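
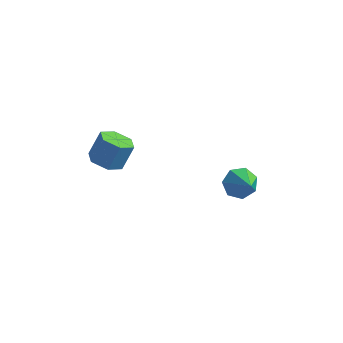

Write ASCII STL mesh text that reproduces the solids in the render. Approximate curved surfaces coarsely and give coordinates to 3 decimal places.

solid 
facet normal -0.574 0.573 -0.584
outer loop
vertex 1.049 3.761 -4.914
vertex 0.656 4.274 -4.024
vertex 1.534 4.533 -4.633
endloop
endfacet
facet normal 0.830 -0.369 -0.418
outer loop
vertex 1.049 3.761 -4.914
vertex 1.534 4.533 -4.633
vertex 1.804 3.126 -2.856
endloop
endfacet
facet normal -0.574 0.574 -0.584
outer loop
vertex 1.534 4.533 -4.633
vertex 0.656 4.274 -4.024
vertex 1.358 5.11 -3.893
endloop
endfacet
facet normal 0.970 0.241 0.043
outer loop
vertex 1.534 4.533 -4.633
vertex 1.358 5.11 -3.893
vertex 1.804 3.126 -2.856
endloop
endfacet
facet normal -0.574 0.574 -0.584
outer loop
vertex 1.358 5.11 -3.893
vertex 0.656 4.274 -4.024
vertex 0.653 5.057 -3.252
endloop
endfacet
facet normal 0.571 0.477 0.668
outer loop
vertex 1.358 5.11 -3.893
vertex 0.653 5.057 -3.252
vertex 1.804 3.126 -2.856
endloop
endfacet
facet normal -0.574 0.574 -0.584
outer loop
vertex 0.653 5.057 -3.252
vertex 0.656 4.274 -4.024
vertex -0.05 4.415 -3.192
endloop
endfacet
facet normal -0.065 0.163 0.984
outer loop
vertex 0.653 5.057 -3.252
vertex -0.05 4.415 -3.192
vertex 1.804 3.126 -2.856
endloop
endfacet
facet normal -0.574 0.574 -0.584
outer loop
vertex -0.05 4.415 -3.192
vertex 0.656 4.274 -4.024
vertex -0.222 3.666 -3.759
endloop
endfacet
facet normal -0.461 -0.466 0.755
outer loop
vertex -0.05 4.415 -3.192
vertex -0.222 3.666 -3.759
vertex 1.804 3.126 -2.856
endloop
endfacet
facet normal -0.574 0.574 -0.584
outer loop
vertex -0.222 3.666 -3.759
vertex 0.656 4.274 -4.024
vertex 0.267 3.375 -4.525
endloop
endfacet
facet normal -0.318 -0.936 0.153
outer loop
vertex -0.222 3.666 -3.759
vertex 0.267 3.375 -4.525
vertex 1.804 3.126 -2.856
endloop
endfacet
facet normal -0.574 0.574 -0.584
outer loop
vertex 0.267 3.375 -4.525
vertex 0.656 4.274 -4.024
vertex 1.049 3.761 -4.914
endloop
endfacet
facet normal 0.257 -0.893 -0.370
outer loop
vertex 0.267 3.375 -4.525
vertex 1.049 3.761 -4.914
vertex 1.804 3.126 -2.856
endloop
endfacet
facet normal -0.248 -0.393 -0.885
outer loop
vertex -3.549 -4.054 2.656
vertex -4.138 -3.21 2.446
vertex -3.126 -3.225 2.169
endloop
endfacet
facet normal 0.881 -0.472 -0.037
outer loop
vertex -3.549 -4.054 2.656
vertex -3.126 -3.225 2.169
vertex -3.132 -3.393 4.143
endloop
endfacet
facet normal 0.881 -0.472 -0.037
outer loop
vertex -3.132 -3.393 4.143
vertex -3.126 -3.225 2.169
vertex -2.709 -2.565 3.657
endloop
endfacet
facet normal 0.248 0.393 0.885
outer loop
vertex -3.132 -3.393 4.143
vertex -2.709 -2.565 3.657
vertex -3.722 -2.55 3.934
endloop
endfacet
facet normal -0.248 -0.393 -0.885
outer loop
vertex -3.126 -3.225 2.169
vertex -4.138 -3.21 2.446
vertex -3.715 -2.382 1.96
endloop
endfacet
facet normal 0.790 0.448 -0.420
outer loop
vertex -3.126 -3.225 2.169
vertex -3.715 -2.382 1.96
vertex -2.709 -2.565 3.657
endloop
endfacet
facet normal 0.790 0.447 -0.420
outer loop
vertex -2.709 -2.565 3.657
vertex -3.715 -2.382 1.96
vertex -3.298 -1.721 3.447
endloop
endfacet
facet normal 0.248 0.393 0.885
outer loop
vertex -2.709 -2.565 3.657
vertex -3.298 -1.721 3.447
vertex -3.722 -2.55 3.934
endloop
endfacet
facet normal -0.248 -0.393 -0.885
outer loop
vertex -3.715 -2.382 1.96
vertex -4.138 -3.21 2.446
vertex -4.728 -2.367 2.237
endloop
endfacet
facet normal -0.091 0.919 -0.383
outer loop
vertex -3.715 -2.382 1.96
vertex -4.728 -2.367 2.237
vertex -3.298 -1.721 3.447
endloop
endfacet
facet normal -0.091 0.919 -0.383
outer loop
vertex -3.298 -1.721 3.447
vertex -4.728 -2.367 2.237
vertex -4.311 -1.706 3.724
endloop
endfacet
facet normal 0.248 0.393 0.885
outer loop
vertex -3.298 -1.721 3.447
vertex -4.311 -1.706 3.724
vertex -3.722 -2.55 3.934
endloop
endfacet
facet normal -0.248 -0.393 -0.885
outer loop
vertex -4.728 -2.367 2.237
vertex -4.138 -3.21 2.446
vertex -5.151 -3.195 2.723
endloop
endfacet
facet normal -0.881 0.472 0.037
outer loop
vertex -4.728 -2.367 2.237
vertex -5.151 -3.195 2.723
vertex -4.311 -1.706 3.724
endloop
endfacet
facet normal -0.881 0.472 0.038
outer loop
vertex -4.311 -1.706 3.724
vertex -5.151 -3.195 2.723
vertex -4.734 -2.535 4.211
endloop
endfacet
facet normal 0.248 0.393 0.885
outer loop
vertex -4.311 -1.706 3.724
vertex -4.734 -2.535 4.211
vertex -3.722 -2.55 3.934
endloop
endfacet
facet normal -0.248 -0.393 -0.885
outer loop
vertex -5.151 -3.195 2.723
vertex -4.138 -3.21 2.446
vertex -4.562 -4.039 2.933
endloop
endfacet
facet normal -0.790 -0.447 0.420
outer loop
vertex -5.151 -3.195 2.723
vertex -4.562 -4.039 2.933
vertex -4.734 -2.535 4.211
endloop
endfacet
facet normal -0.789 -0.447 0.420
outer loop
vertex -4.734 -2.535 4.211
vertex -4.562 -4.039 2.933
vertex -4.145 -3.378 4.42
endloop
endfacet
facet normal 0.248 0.393 0.885
outer loop
vertex -4.734 -2.535 4.211
vertex -4.145 -3.378 4.42
vertex -3.722 -2.55 3.934
endloop
endfacet
facet normal -0.248 -0.393 -0.885
outer loop
vertex -4.562 -4.039 2.933
vertex -4.138 -3.21 2.446
vertex -3.549 -4.054 2.656
endloop
endfacet
facet normal 0.091 -0.919 0.383
outer loop
vertex -4.562 -4.039 2.933
vertex -3.549 -4.054 2.656
vertex -4.145 -3.378 4.42
endloop
endfacet
facet normal 0.091 -0.919 0.383
outer loop
vertex -4.145 -3.378 4.42
vertex -3.549 -4.054 2.656
vertex -3.132 -3.393 4.143
endloop
endfacet
facet normal 0.248 0.393 0.885
outer loop
vertex -4.145 -3.378 4.42
vertex -3.132 -3.393 4.143
vertex -3.722 -2.55 3.934
endloop
endfacet

endsolid


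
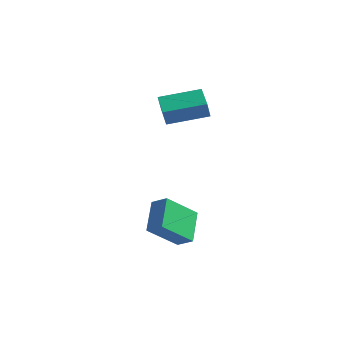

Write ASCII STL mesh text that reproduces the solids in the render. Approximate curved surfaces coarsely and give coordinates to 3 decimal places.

solid 
facet normal -0.690 0.656 0.306
outer loop
vertex -0.271 -0.369 3.873
vertex 1.271 1.048 4.314
vertex -0.338 -0.01 2.953
endloop
endfacet
facet normal -0.721 -0.662 -0.206
outer loop
vertex 0.669 -0.968 2.506
vertex -0.271 -0.369 3.873
vertex -0.338 -0.01 2.953
endloop
endfacet
facet normal -0.690 0.656 0.306
outer loop
vertex -0.338 -0.01 2.953
vertex 1.271 1.048 4.314
vertex 1.204 1.407 3.394
endloop
endfacet
facet normal -0.068 0.363 -0.929
outer loop
vertex 1.204 1.407 3.394
vertex 0.669 -0.968 2.506
vertex -0.338 -0.01 2.953
endloop
endfacet
facet normal 0.068 -0.363 0.929
outer loop
vertex -0.271 -0.369 3.873
vertex 2.278 0.09 3.867
vertex 1.271 1.048 4.314
endloop
endfacet
facet normal -0.721 -0.662 -0.206
outer loop
vertex 0.736 -1.327 3.426
vertex -0.271 -0.369 3.873
vertex 0.669 -0.968 2.506
endloop
endfacet
facet normal 0.068 -0.363 0.929
outer loop
vertex 0.736 -1.327 3.426
vertex 2.278 0.09 3.867
vertex -0.271 -0.369 3.873
endloop
endfacet
facet normal 0.721 0.662 0.206
outer loop
vertex 1.271 1.048 4.314
vertex 2.278 0.09 3.867
vertex 1.204 1.407 3.394
endloop
endfacet
facet normal -0.068 0.363 -0.929
outer loop
vertex 2.211 0.449 2.947
vertex 0.669 -0.968 2.506
vertex 1.204 1.407 3.394
endloop
endfacet
facet normal 0.721 0.662 0.206
outer loop
vertex 1.204 1.407 3.394
vertex 2.278 0.09 3.867
vertex 2.211 0.449 2.947
endloop
endfacet
facet normal 0.690 -0.656 -0.306
outer loop
vertex 2.211 0.449 2.947
vertex 0.736 -1.327 3.426
vertex 0.669 -0.968 2.506
endloop
endfacet
facet normal 0.690 -0.656 -0.306
outer loop
vertex 2.278 0.09 3.867
vertex 0.736 -1.327 3.426
vertex 2.211 0.449 2.947
endloop
endfacet
facet normal -0.870 -0.045 -0.492
outer loop
vertex 2.782 -5.362 -2.154
vertex 2.094 -4.04 -1.059
vertex 3.46 -3.903 -3.488
endloop
endfacet
facet normal 0.372 -0.715 -0.592
outer loop
vertex 4.286 -3.86 -3.021
vertex 2.782 -5.362 -2.154
vertex 3.46 -3.903 -3.488
endloop
endfacet
facet normal -0.870 -0.045 -0.492
outer loop
vertex 3.46 -3.903 -3.488
vertex 2.094 -4.04 -1.059
vertex 2.772 -2.581 -2.393
endloop
endfacet
facet normal 0.325 0.698 -0.638
outer loop
vertex 2.772 -2.581 -2.393
vertex 4.286 -3.86 -3.021
vertex 3.46 -3.903 -3.488
endloop
endfacet
facet normal -0.325 -0.698 0.638
outer loop
vertex 2.782 -5.362 -2.154
vertex 2.92 -3.997 -0.592
vertex 2.094 -4.04 -1.059
endloop
endfacet
facet normal 0.372 -0.715 -0.592
outer loop
vertex 3.608 -5.319 -1.687
vertex 2.782 -5.362 -2.154
vertex 4.286 -3.86 -3.021
endloop
endfacet
facet normal -0.325 -0.698 0.638
outer loop
vertex 3.608 -5.319 -1.687
vertex 2.92 -3.997 -0.592
vertex 2.782 -5.362 -2.154
endloop
endfacet
facet normal -0.372 0.715 0.592
outer loop
vertex 2.094 -4.04 -1.059
vertex 2.92 -3.997 -0.592
vertex 2.772 -2.581 -2.393
endloop
endfacet
facet normal 0.325 0.698 -0.638
outer loop
vertex 3.598 -2.538 -1.926
vertex 4.286 -3.86 -3.021
vertex 2.772 -2.581 -2.393
endloop
endfacet
facet normal -0.372 0.715 0.592
outer loop
vertex 2.772 -2.581 -2.393
vertex 2.92 -3.997 -0.592
vertex 3.598 -2.538 -1.926
endloop
endfacet
facet normal 0.870 0.045 0.492
outer loop
vertex 3.598 -2.538 -1.926
vertex 3.608 -5.319 -1.687
vertex 4.286 -3.86 -3.021
endloop
endfacet
facet normal 0.870 0.045 0.492
outer loop
vertex 2.92 -3.997 -0.592
vertex 3.608 -5.319 -1.687
vertex 3.598 -2.538 -1.926
endloop
endfacet

endsolid


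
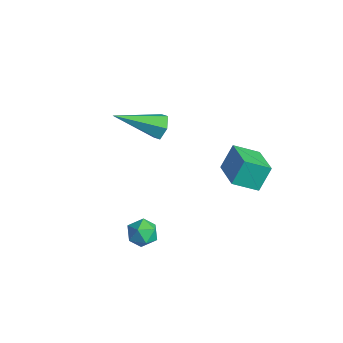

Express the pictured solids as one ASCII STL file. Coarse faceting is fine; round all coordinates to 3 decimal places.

solid 
facet normal -0.854 0.068 0.515
outer loop
vertex 0.464 -3.036 -3.403
vertex 0.605 -3.628 -3.091
vertex 0.817 -3.039 -2.817
endloop
endfacet
facet normal -0.595 0.717 0.362
outer loop
vertex 0.464 -3.036 -3.403
vertex 0.817 -3.039 -2.817
vertex 1.005 -2.625 -3.328
endloop
endfacet
facet normal -0.536 0.769 -0.347
outer loop
vertex 0.464 -3.036 -3.403
vertex 1.005 -2.625 -3.328
vertex 0.908 -2.958 -3.917
endloop
endfacet
facet normal -0.759 0.152 -0.633
outer loop
vertex 0.464 -3.036 -3.403
vertex 0.908 -2.958 -3.917
vertex 0.661 -3.578 -3.77
endloop
endfacet
facet normal -0.955 -0.280 -0.099
outer loop
vertex 0.464 -3.036 -3.403
vertex 0.661 -3.578 -3.77
vertex 0.605 -3.628 -3.091
endloop
endfacet
facet normal 0.059 0.765 0.641
outer loop
vertex 1.005 -2.625 -3.328
vertex 0.817 -3.039 -2.817
vertex 1.479 -2.962 -2.97
endloop
endfacet
facet normal -0.359 -0.284 0.889
outer loop
vertex 0.817 -3.039 -2.817
vertex 0.605 -3.628 -3.091
vertex 1.232 -3.582 -2.823
endloop
endfacet
facet normal -0.522 -0.846 -0.105
outer loop
vertex 0.605 -3.628 -3.091
vertex 0.661 -3.578 -3.77
vertex 1.135 -3.915 -3.412
endloop
endfacet
facet normal -0.206 -0.147 -0.967
outer loop
vertex 0.661 -3.578 -3.77
vertex 0.908 -2.958 -3.917
vertex 1.323 -3.501 -3.923
endloop
endfacet
facet normal 0.154 0.849 -0.505
outer loop
vertex 0.908 -2.958 -3.917
vertex 1.005 -2.625 -3.328
vertex 1.535 -2.912 -3.649
endloop
endfacet
facet normal 0.759 -0.152 0.633
outer loop
vertex 1.676 -3.504 -3.337
vertex 1.479 -2.962 -2.97
vertex 1.232 -3.582 -2.823
endloop
endfacet
facet normal 0.536 -0.769 0.347
outer loop
vertex 1.676 -3.504 -3.337
vertex 1.232 -3.582 -2.823
vertex 1.135 -3.915 -3.412
endloop
endfacet
facet normal 0.595 -0.717 -0.362
outer loop
vertex 1.676 -3.504 -3.337
vertex 1.135 -3.915 -3.412
vertex 1.323 -3.501 -3.923
endloop
endfacet
facet normal 0.854 -0.068 -0.515
outer loop
vertex 1.676 -3.504 -3.337
vertex 1.323 -3.501 -3.923
vertex 1.535 -2.912 -3.649
endloop
endfacet
facet normal 0.955 0.280 0.099
outer loop
vertex 1.676 -3.504 -3.337
vertex 1.535 -2.912 -3.649
vertex 1.479 -2.962 -2.97
endloop
endfacet
facet normal 0.206 0.147 0.967
outer loop
vertex 1.232 -3.582 -2.823
vertex 1.479 -2.962 -2.97
vertex 0.817 -3.039 -2.817
endloop
endfacet
facet normal -0.154 -0.849 0.505
outer loop
vertex 1.135 -3.915 -3.412
vertex 1.232 -3.582 -2.823
vertex 0.605 -3.628 -3.091
endloop
endfacet
facet normal -0.059 -0.765 -0.641
outer loop
vertex 1.323 -3.501 -3.923
vertex 1.135 -3.915 -3.412
vertex 0.661 -3.578 -3.77
endloop
endfacet
facet normal 0.359 0.284 -0.889
outer loop
vertex 1.535 -2.912 -3.649
vertex 1.323 -3.501 -3.923
vertex 0.908 -2.958 -3.917
endloop
endfacet
facet normal 0.522 0.846 0.105
outer loop
vertex 1.479 -2.962 -2.97
vertex 1.535 -2.912 -3.649
vertex 1.005 -2.625 -3.328
endloop
endfacet
facet normal 0.410 0.785 -0.464
outer loop
vertex -1.587 -0.273 -0.755
vertex -2.115 -0.208 -1.112
vertex -2.067 0.098 -0.552
endloop
endfacet
facet normal 0.397 0.012 0.918
outer loop
vertex -1.587 -0.273 -0.755
vertex -2.067 0.098 -0.552
vertex -2.985 -1.872 -0.128
endloop
endfacet
facet normal 0.410 0.785 -0.464
outer loop
vertex -2.067 0.098 -0.552
vertex -2.115 -0.208 -1.112
vertex -2.595 0.163 -0.908
endloop
endfacet
facet normal -0.480 0.393 0.784
outer loop
vertex -2.067 0.098 -0.552
vertex -2.595 0.163 -0.908
vertex -2.985 -1.872 -0.128
endloop
endfacet
facet normal 0.410 0.785 -0.464
outer loop
vertex -2.595 0.163 -0.908
vertex -2.115 -0.208 -1.112
vertex -2.642 -0.143 -1.468
endloop
endfacet
facet normal -0.983 0.182 -0.017
outer loop
vertex -2.595 0.163 -0.908
vertex -2.642 -0.143 -1.468
vertex -2.985 -1.872 -0.128
endloop
endfacet
facet normal 0.410 0.785 -0.464
outer loop
vertex -2.642 -0.143 -1.468
vertex -2.115 -0.208 -1.112
vertex -2.162 -0.514 -1.672
endloop
endfacet
facet normal -0.606 -0.409 -0.682
outer loop
vertex -2.642 -0.143 -1.468
vertex -2.162 -0.514 -1.672
vertex -2.985 -1.872 -0.128
endloop
endfacet
facet normal 0.411 0.785 -0.463
outer loop
vertex -2.162 -0.514 -1.672
vertex -2.115 -0.208 -1.112
vertex -1.635 -0.579 -1.315
endloop
endfacet
facet normal 0.274 -0.790 -0.549
outer loop
vertex -2.162 -0.514 -1.672
vertex -1.635 -0.579 -1.315
vertex -2.985 -1.872 -0.128
endloop
endfacet
facet normal 0.410 0.785 -0.464
outer loop
vertex -1.635 -0.579 -1.315
vertex -2.115 -0.208 -1.112
vertex -1.587 -0.273 -0.755
endloop
endfacet
facet normal 0.775 -0.580 0.250
outer loop
vertex -1.635 -0.579 -1.315
vertex -1.587 -0.273 -0.755
vertex -2.985 -1.872 -0.128
endloop
endfacet
facet normal -0.900 0.320 -0.294
outer loop
vertex 0.134 1.651 -1.523
vertex 0.653 2.582 -2.097
vertex 0.222 0.998 -2.503
endloop
endfacet
facet normal -0.429 -0.769 0.474
outer loop
vertex 1.627 0.498 -2.043
vertex 0.134 1.651 -1.523
vertex 0.222 0.998 -2.503
endloop
endfacet
facet normal -0.900 0.320 -0.295
outer loop
vertex 0.222 0.998 -2.503
vertex 0.653 2.582 -2.097
vertex 0.741 1.929 -3.076
endloop
endfacet
facet normal 0.075 -0.553 -0.830
outer loop
vertex 0.741 1.929 -3.076
vertex 1.627 0.498 -2.043
vertex 0.222 0.998 -2.503
endloop
endfacet
facet normal -0.075 0.553 0.830
outer loop
vertex 0.134 1.651 -1.523
vertex 2.058 2.082 -1.637
vertex 0.653 2.582 -2.097
endloop
endfacet
facet normal -0.429 -0.769 0.474
outer loop
vertex 1.539 1.151 -1.064
vertex 0.134 1.651 -1.523
vertex 1.627 0.498 -2.043
endloop
endfacet
facet normal -0.075 0.553 0.830
outer loop
vertex 1.539 1.151 -1.064
vertex 2.058 2.082 -1.637
vertex 0.134 1.651 -1.523
endloop
endfacet
facet normal 0.429 0.769 -0.474
outer loop
vertex 0.653 2.582 -2.097
vertex 2.058 2.082 -1.637
vertex 0.741 1.929 -3.076
endloop
endfacet
facet normal 0.074 -0.553 -0.830
outer loop
vertex 2.146 1.429 -2.617
vertex 1.627 0.498 -2.043
vertex 0.741 1.929 -3.076
endloop
endfacet
facet normal 0.429 0.769 -0.474
outer loop
vertex 0.741 1.929 -3.076
vertex 2.058 2.082 -1.637
vertex 2.146 1.429 -2.617
endloop
endfacet
facet normal 0.900 -0.320 0.295
outer loop
vertex 2.146 1.429 -2.617
vertex 1.539 1.151 -1.064
vertex 1.627 0.498 -2.043
endloop
endfacet
facet normal 0.900 -0.321 0.294
outer loop
vertex 2.058 2.082 -1.637
vertex 1.539 1.151 -1.064
vertex 2.146 1.429 -2.617
endloop
endfacet

endsolid


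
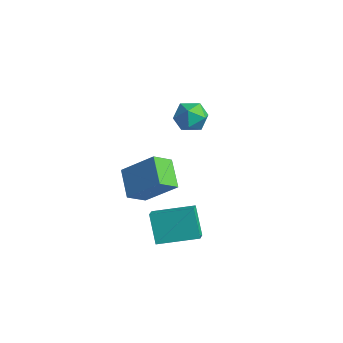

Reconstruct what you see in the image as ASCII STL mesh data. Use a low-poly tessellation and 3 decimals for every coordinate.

solid 
facet normal -0.133 -0.012 0.991
outer loop
vertex -1.654 3.607 -0.289
vertex -2.313 2.921 -0.386
vertex -1.393 2.687 -0.265
endloop
endfacet
facet normal 0.535 0.173 0.827
outer loop
vertex -1.654 3.607 -0.289
vertex -1.393 2.687 -0.265
vertex -0.861 3.323 -0.743
endloop
endfacet
facet normal 0.508 0.755 0.414
outer loop
vertex -1.654 3.607 -0.289
vertex -0.861 3.323 -0.743
vertex -1.452 3.949 -1.16
endloop
endfacet
facet normal -0.178 0.929 0.323
outer loop
vertex -1.654 3.607 -0.289
vertex -1.452 3.949 -1.16
vertex -2.35 3.7 -0.94
endloop
endfacet
facet normal -0.575 0.456 0.680
outer loop
vertex -1.654 3.607 -0.289
vertex -2.35 3.7 -0.94
vertex -2.313 2.921 -0.386
endloop
endfacet
facet normal 0.823 -0.355 0.444
outer loop
vertex -0.861 3.323 -0.743
vertex -1.393 2.687 -0.265
vertex -1.03 2.46 -1.12
endloop
endfacet
facet normal -0.260 -0.655 0.710
outer loop
vertex -1.393 2.687 -0.265
vertex -2.313 2.921 -0.386
vertex -1.928 2.211 -0.9
endloop
endfacet
facet normal -0.973 0.100 0.206
outer loop
vertex -2.313 2.921 -0.386
vertex -2.35 3.7 -0.94
vertex -2.519 2.837 -1.317
endloop
endfacet
facet normal -0.331 0.867 -0.371
outer loop
vertex -2.35 3.7 -0.94
vertex -1.452 3.949 -1.16
vertex -1.987 3.473 -1.795
endloop
endfacet
facet normal 0.779 0.585 -0.225
outer loop
vertex -1.452 3.949 -1.16
vertex -0.861 3.323 -0.743
vertex -1.067 3.239 -1.674
endloop
endfacet
facet normal 0.178 -0.929 -0.323
outer loop
vertex -1.726 2.553 -1.771
vertex -1.03 2.46 -1.12
vertex -1.928 2.211 -0.9
endloop
endfacet
facet normal -0.508 -0.755 -0.414
outer loop
vertex -1.726 2.553 -1.771
vertex -1.928 2.211 -0.9
vertex -2.519 2.837 -1.317
endloop
endfacet
facet normal -0.535 -0.173 -0.827
outer loop
vertex -1.726 2.553 -1.771
vertex -2.519 2.837 -1.317
vertex -1.987 3.473 -1.795
endloop
endfacet
facet normal 0.133 0.012 -0.991
outer loop
vertex -1.726 2.553 -1.771
vertex -1.987 3.473 -1.795
vertex -1.067 3.239 -1.674
endloop
endfacet
facet normal 0.575 -0.456 -0.680
outer loop
vertex -1.726 2.553 -1.771
vertex -1.067 3.239 -1.674
vertex -1.03 2.46 -1.12
endloop
endfacet
facet normal 0.331 -0.867 0.371
outer loop
vertex -1.928 2.211 -0.9
vertex -1.03 2.46 -1.12
vertex -1.393 2.687 -0.265
endloop
endfacet
facet normal -0.779 -0.585 0.225
outer loop
vertex -2.519 2.837 -1.317
vertex -1.928 2.211 -0.9
vertex -2.313 2.921 -0.386
endloop
endfacet
facet normal -0.823 0.355 -0.444
outer loop
vertex -1.987 3.473 -1.795
vertex -2.519 2.837 -1.317
vertex -2.35 3.7 -0.94
endloop
endfacet
facet normal 0.260 0.655 -0.710
outer loop
vertex -1.067 3.239 -1.674
vertex -1.987 3.473 -1.795
vertex -1.452 3.949 -1.16
endloop
endfacet
facet normal 0.973 -0.100 -0.206
outer loop
vertex -1.03 2.46 -1.12
vertex -1.067 3.239 -1.674
vertex -0.861 3.323 -0.743
endloop
endfacet
facet normal -0.590 -0.781 -0.206
outer loop
vertex 3.472 -2.803 -3.914
vertex 2.634 -2.536 -2.53
vertex 2.903 -2.254 -4.365
endloop
endfacet
facet normal 0.512 -0.163 -0.844
outer loop
vertex 4.086 -0.684 -3.95
vertex 3.472 -2.803 -3.914
vertex 2.903 -2.254 -4.365
endloop
endfacet
facet normal -0.588 -0.782 -0.206
outer loop
vertex 2.903 -2.254 -4.365
vertex 2.634 -2.536 -2.53
vertex 2.064 -1.988 -2.981
endloop
endfacet
facet normal -0.626 0.603 -0.495
outer loop
vertex 2.064 -1.988 -2.981
vertex 4.086 -0.684 -3.95
vertex 2.903 -2.254 -4.365
endloop
endfacet
facet normal 0.626 -0.603 0.495
outer loop
vertex 3.472 -2.803 -3.914
vertex 3.817 -0.966 -2.115
vertex 2.634 -2.536 -2.53
endloop
endfacet
facet normal 0.511 -0.163 -0.844
outer loop
vertex 4.656 -1.232 -3.499
vertex 3.472 -2.803 -3.914
vertex 4.086 -0.684 -3.95
endloop
endfacet
facet normal 0.626 -0.603 0.495
outer loop
vertex 4.656 -1.232 -3.499
vertex 3.817 -0.966 -2.115
vertex 3.472 -2.803 -3.914
endloop
endfacet
facet normal -0.512 0.162 0.844
outer loop
vertex 2.634 -2.536 -2.53
vertex 3.817 -0.966 -2.115
vertex 2.064 -1.988 -2.981
endloop
endfacet
facet normal -0.626 0.603 -0.495
outer loop
vertex 3.248 -0.417 -2.566
vertex 4.086 -0.684 -3.95
vertex 2.064 -1.988 -2.981
endloop
endfacet
facet normal -0.512 0.163 0.844
outer loop
vertex 2.064 -1.988 -2.981
vertex 3.817 -0.966 -2.115
vertex 3.248 -0.417 -2.566
endloop
endfacet
facet normal 0.589 0.782 0.206
outer loop
vertex 3.248 -0.417 -2.566
vertex 4.656 -1.232 -3.499
vertex 4.086 -0.684 -3.95
endloop
endfacet
facet normal 0.589 0.781 0.207
outer loop
vertex 3.817 -0.966 -2.115
vertex 4.656 -1.232 -3.499
vertex 3.248 -0.417 -2.566
endloop
endfacet
facet normal -0.784 0.366 0.502
outer loop
vertex 1.347 -3.108 -0.022
vertex 2.583 -2.234 1.27
vertex 1.367 -2.131 -0.702
endloop
endfacet
facet normal -0.621 -0.439 -0.649
outer loop
vertex 2.597 -2.706 -1.49
vertex 1.347 -3.108 -0.022
vertex 1.367 -2.131 -0.702
endloop
endfacet
facet normal -0.783 0.366 0.502
outer loop
vertex 1.367 -2.131 -0.702
vertex 2.583 -2.234 1.27
vertex 2.603 -1.258 0.59
endloop
endfacet
facet normal 0.018 0.821 -0.571
outer loop
vertex 2.603 -1.258 0.59
vertex 2.597 -2.706 -1.49
vertex 1.367 -2.131 -0.702
endloop
endfacet
facet normal -0.017 -0.820 0.572
outer loop
vertex 1.347 -3.108 -0.022
vertex 3.813 -2.809 0.482
vertex 2.583 -2.234 1.27
endloop
endfacet
facet normal -0.621 -0.439 -0.649
outer loop
vertex 2.577 -3.682 -0.81
vertex 1.347 -3.108 -0.022
vertex 2.597 -2.706 -1.49
endloop
endfacet
facet normal -0.017 -0.821 0.571
outer loop
vertex 2.577 -3.682 -0.81
vertex 3.813 -2.809 0.482
vertex 1.347 -3.108 -0.022
endloop
endfacet
facet normal 0.621 0.439 0.649
outer loop
vertex 2.583 -2.234 1.27
vertex 3.813 -2.809 0.482
vertex 2.603 -1.258 0.59
endloop
endfacet
facet normal 0.017 0.821 -0.571
outer loop
vertex 3.833 -1.832 -0.198
vertex 2.597 -2.706 -1.49
vertex 2.603 -1.258 0.59
endloop
endfacet
facet normal 0.621 0.439 0.649
outer loop
vertex 2.603 -1.258 0.59
vertex 3.813 -2.809 0.482
vertex 3.833 -1.832 -0.198
endloop
endfacet
facet normal 0.784 -0.366 -0.502
outer loop
vertex 3.833 -1.832 -0.198
vertex 2.577 -3.682 -0.81
vertex 2.597 -2.706 -1.49
endloop
endfacet
facet normal 0.783 -0.366 -0.502
outer loop
vertex 3.813 -2.809 0.482
vertex 2.577 -3.682 -0.81
vertex 3.833 -1.832 -0.198
endloop
endfacet

endsolid


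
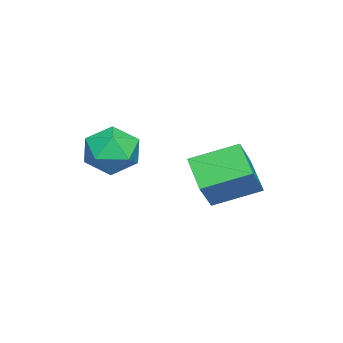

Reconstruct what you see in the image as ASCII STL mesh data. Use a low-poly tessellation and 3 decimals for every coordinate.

solid 
facet normal -0.652 0.085 -0.754
outer loop
vertex -4.167 0.267 -2.156
vertex -4.781 2.112 -1.416
vertex -2.972 1.043 -3.101
endloop
endfacet
facet normal 0.295 -0.887 -0.356
outer loop
vertex -1.799 0.888 -1.744
vertex -4.167 0.267 -2.156
vertex -2.972 1.043 -3.101
endloop
endfacet
facet normal -0.651 0.086 -0.754
outer loop
vertex -2.972 1.043 -3.101
vertex -4.781 2.112 -1.416
vertex -3.585 2.888 -2.361
endloop
endfacet
facet normal 0.699 0.454 -0.552
outer loop
vertex -3.585 2.888 -2.361
vertex -1.799 0.888 -1.744
vertex -2.972 1.043 -3.101
endloop
endfacet
facet normal -0.699 -0.454 0.552
outer loop
vertex -4.167 0.267 -2.156
vertex -3.608 1.957 -0.059
vertex -4.781 2.112 -1.416
endloop
endfacet
facet normal 0.294 -0.887 -0.356
outer loop
vertex -2.995 0.112 -0.799
vertex -4.167 0.267 -2.156
vertex -1.799 0.888 -1.744
endloop
endfacet
facet normal -0.699 -0.454 0.552
outer loop
vertex -2.995 0.112 -0.799
vertex -3.608 1.957 -0.059
vertex -4.167 0.267 -2.156
endloop
endfacet
facet normal -0.294 0.887 0.356
outer loop
vertex -4.781 2.112 -1.416
vertex -3.608 1.957 -0.059
vertex -3.585 2.888 -2.361
endloop
endfacet
facet normal 0.699 0.454 -0.552
outer loop
vertex -2.413 2.733 -1.004
vertex -1.799 0.888 -1.744
vertex -3.585 2.888 -2.361
endloop
endfacet
facet normal -0.295 0.887 0.356
outer loop
vertex -3.585 2.888 -2.361
vertex -3.608 1.957 -0.059
vertex -2.413 2.733 -1.004
endloop
endfacet
facet normal 0.651 -0.086 0.754
outer loop
vertex -2.413 2.733 -1.004
vertex -2.995 0.112 -0.799
vertex -1.799 0.888 -1.744
endloop
endfacet
facet normal 0.652 -0.086 0.754
outer loop
vertex -3.608 1.957 -0.059
vertex -2.995 0.112 -0.799
vertex -2.413 2.733 -1.004
endloop
endfacet
facet normal -0.622 0.782 -0.032
outer loop
vertex -1.742 -1.418 -0.646
vertex -2.555 -2.039 -0.002
vertex -1.729 -1.359 0.561
endloop
endfacet
facet normal 0.058 0.997 -0.049
outer loop
vertex -1.742 -1.418 -0.646
vertex -1.729 -1.359 0.561
vertex -0.69 -1.45 -0.051
endloop
endfacet
facet normal 0.370 0.695 -0.616
outer loop
vertex -1.742 -1.418 -0.646
vertex -0.69 -1.45 -0.051
vertex -0.874 -2.186 -0.992
endloop
endfacet
facet normal -0.118 0.294 -0.948
outer loop
vertex -1.742 -1.418 -0.646
vertex -0.874 -2.186 -0.992
vertex -2.027 -2.55 -0.962
endloop
endfacet
facet normal -0.731 0.348 -0.587
outer loop
vertex -1.742 -1.418 -0.646
vertex -2.027 -2.55 -0.962
vertex -2.555 -2.039 -0.002
endloop
endfacet
facet normal 0.382 0.752 0.537
outer loop
vertex -0.69 -1.45 -0.051
vertex -1.729 -1.359 0.561
vertex -0.853 -2.09 0.962
endloop
endfacet
facet normal -0.719 0.404 0.566
outer loop
vertex -1.729 -1.359 0.561
vertex -2.555 -2.039 -0.002
vertex -2.006 -2.454 0.992
endloop
endfacet
facet normal -0.894 -0.299 -0.333
outer loop
vertex -2.555 -2.039 -0.002
vertex -2.027 -2.55 -0.962
vertex -2.19 -3.19 0.051
endloop
endfacet
facet normal 0.098 -0.386 -0.917
outer loop
vertex -2.027 -2.55 -0.962
vertex -0.874 -2.186 -0.992
vertex -1.151 -3.281 -0.561
endloop
endfacet
facet normal 0.887 0.264 -0.380
outer loop
vertex -0.874 -2.186 -0.992
vertex -0.69 -1.45 -0.051
vertex -0.325 -2.601 0.002
endloop
endfacet
facet normal 0.118 -0.294 0.948
outer loop
vertex -1.138 -3.222 0.646
vertex -0.853 -2.09 0.962
vertex -2.006 -2.454 0.992
endloop
endfacet
facet normal -0.370 -0.695 0.616
outer loop
vertex -1.138 -3.222 0.646
vertex -2.006 -2.454 0.992
vertex -2.19 -3.19 0.051
endloop
endfacet
facet normal -0.058 -0.997 0.049
outer loop
vertex -1.138 -3.222 0.646
vertex -2.19 -3.19 0.051
vertex -1.151 -3.281 -0.561
endloop
endfacet
facet normal 0.622 -0.782 0.032
outer loop
vertex -1.138 -3.222 0.646
vertex -1.151 -3.281 -0.561
vertex -0.325 -2.601 0.002
endloop
endfacet
facet normal 0.731 -0.348 0.587
outer loop
vertex -1.138 -3.222 0.646
vertex -0.325 -2.601 0.002
vertex -0.853 -2.09 0.962
endloop
endfacet
facet normal -0.098 0.386 0.917
outer loop
vertex -2.006 -2.454 0.992
vertex -0.853 -2.09 0.962
vertex -1.729 -1.359 0.561
endloop
endfacet
facet normal -0.887 -0.264 0.380
outer loop
vertex -2.19 -3.19 0.051
vertex -2.006 -2.454 0.992
vertex -2.555 -2.039 -0.002
endloop
endfacet
facet normal -0.382 -0.752 -0.537
outer loop
vertex -1.151 -3.281 -0.561
vertex -2.19 -3.19 0.051
vertex -2.027 -2.55 -0.962
endloop
endfacet
facet normal 0.719 -0.404 -0.566
outer loop
vertex -0.325 -2.601 0.002
vertex -1.151 -3.281 -0.561
vertex -0.874 -2.186 -0.992
endloop
endfacet
facet normal 0.894 0.299 0.333
outer loop
vertex -0.853 -2.09 0.962
vertex -0.325 -2.601 0.002
vertex -0.69 -1.45 -0.051
endloop
endfacet

endsolid


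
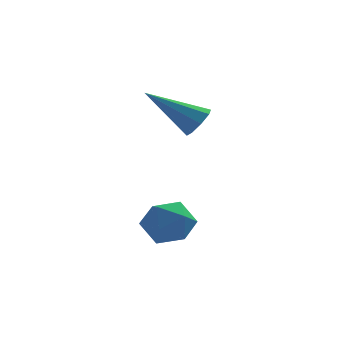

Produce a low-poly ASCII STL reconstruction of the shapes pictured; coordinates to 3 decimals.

solid 
facet normal 0.802 -0.104 -0.588
outer loop
vertex 4.129 -0.113 0.844
vertex 3.864 0.192 0.428
vertex 4.209 0.322 0.876
endloop
endfacet
facet normal 0.327 -0.129 0.936
outer loop
vertex 4.129 -0.113 0.844
vertex 4.209 0.322 0.876
vertex 2.356 0.388 1.532
endloop
endfacet
facet normal 0.802 -0.105 -0.587
outer loop
vertex 4.209 0.322 0.876
vertex 3.864 0.192 0.428
vertex 4.087 0.682 0.645
endloop
endfacet
facet normal 0.289 0.584 0.758
outer loop
vertex 4.209 0.322 0.876
vertex 4.087 0.682 0.645
vertex 2.356 0.388 1.532
endloop
endfacet
facet normal 0.803 -0.106 -0.587
outer loop
vertex 4.087 0.682 0.645
vertex 3.864 0.192 0.428
vertex 3.835 0.754 0.287
endloop
endfacet
facet normal -0.048 0.972 0.229
outer loop
vertex 4.087 0.682 0.645
vertex 3.835 0.754 0.287
vertex 2.356 0.388 1.532
endloop
endfacet
facet normal 0.803 -0.106 -0.587
outer loop
vertex 3.835 0.754 0.287
vertex 3.864 0.192 0.428
vertex 3.6 0.497 0.012
endloop
endfacet
facet normal -0.485 0.806 -0.339
outer loop
vertex 3.835 0.754 0.287
vertex 3.6 0.497 0.012
vertex 2.356 0.388 1.532
endloop
endfacet
facet normal 0.803 -0.105 -0.586
outer loop
vertex 3.6 0.497 0.012
vertex 3.864 0.192 0.428
vertex 3.52 0.062 -0.02
endloop
endfacet
facet normal -0.767 0.186 -0.614
outer loop
vertex 3.6 0.497 0.012
vertex 3.52 0.062 -0.02
vertex 2.356 0.388 1.532
endloop
endfacet
facet normal 0.803 -0.104 -0.586
outer loop
vertex 3.52 0.062 -0.02
vertex 3.864 0.192 0.428
vertex 3.642 -0.297 0.211
endloop
endfacet
facet normal -0.729 -0.528 -0.436
outer loop
vertex 3.52 0.062 -0.02
vertex 3.642 -0.297 0.211
vertex 2.356 0.388 1.532
endloop
endfacet
facet normal 0.802 -0.104 -0.588
outer loop
vertex 3.642 -0.297 0.211
vertex 3.864 0.192 0.428
vertex 3.894 -0.37 0.568
endloop
endfacet
facet normal -0.394 -0.915 0.091
outer loop
vertex 3.642 -0.297 0.211
vertex 3.894 -0.37 0.568
vertex 2.356 0.388 1.532
endloop
endfacet
facet normal 0.803 -0.103 -0.587
outer loop
vertex 3.894 -0.37 0.568
vertex 3.864 0.192 0.428
vertex 4.129 -0.113 0.844
endloop
endfacet
facet normal 0.044 -0.750 0.660
outer loop
vertex 3.894 -0.37 0.568
vertex 4.129 -0.113 0.844
vertex 2.356 0.388 1.532
endloop
endfacet
facet normal -0.803 0.127 0.582
outer loop
vertex 2.474 -1.933 -1.971
vertex 2.094 -2.562 -2.358
vertex 2.559 -2.708 -1.685
endloop
endfacet
facet normal -0.208 0.319 0.925
outer loop
vertex 2.474 -1.933 -1.971
vertex 2.559 -2.708 -1.685
vertex 3.216 -2.201 -1.712
endloop
endfacet
facet normal 0.110 0.831 0.546
outer loop
vertex 2.474 -1.933 -1.971
vertex 3.216 -2.201 -1.712
vertex 3.158 -1.741 -2.401
endloop
endfacet
facet normal -0.289 0.957 -0.033
outer loop
vertex 2.474 -1.933 -1.971
vertex 3.158 -1.741 -2.401
vertex 2.465 -1.964 -2.801
endloop
endfacet
facet normal -0.853 0.522 -0.010
outer loop
vertex 2.474 -1.933 -1.971
vertex 2.465 -1.964 -2.801
vertex 2.094 -2.562 -2.358
endloop
endfacet
facet normal 0.229 -0.246 0.942
outer loop
vertex 3.216 -2.201 -1.712
vertex 2.559 -2.708 -1.685
vertex 3.295 -2.996 -1.939
endloop
endfacet
facet normal -0.735 -0.557 0.387
outer loop
vertex 2.559 -2.708 -1.685
vertex 2.094 -2.562 -2.358
vertex 2.602 -3.219 -2.339
endloop
endfacet
facet normal -0.816 0.082 -0.572
outer loop
vertex 2.094 -2.562 -2.358
vertex 2.465 -1.964 -2.801
vertex 2.544 -2.759 -3.028
endloop
endfacet
facet normal 0.098 0.787 -0.609
outer loop
vertex 2.465 -1.964 -2.801
vertex 3.158 -1.741 -2.401
vertex 3.201 -2.252 -3.055
endloop
endfacet
facet normal 0.743 0.584 0.327
outer loop
vertex 3.158 -1.741 -2.401
vertex 3.216 -2.201 -1.712
vertex 3.666 -2.398 -2.382
endloop
endfacet
facet normal 0.289 -0.957 0.033
outer loop
vertex 3.286 -3.027 -2.769
vertex 3.295 -2.996 -1.939
vertex 2.602 -3.219 -2.339
endloop
endfacet
facet normal -0.110 -0.831 -0.546
outer loop
vertex 3.286 -3.027 -2.769
vertex 2.602 -3.219 -2.339
vertex 2.544 -2.759 -3.028
endloop
endfacet
facet normal 0.208 -0.319 -0.925
outer loop
vertex 3.286 -3.027 -2.769
vertex 2.544 -2.759 -3.028
vertex 3.201 -2.252 -3.055
endloop
endfacet
facet normal 0.803 -0.127 -0.582
outer loop
vertex 3.286 -3.027 -2.769
vertex 3.201 -2.252 -3.055
vertex 3.666 -2.398 -2.382
endloop
endfacet
facet normal 0.853 -0.522 0.010
outer loop
vertex 3.286 -3.027 -2.769
vertex 3.666 -2.398 -2.382
vertex 3.295 -2.996 -1.939
endloop
endfacet
facet normal -0.098 -0.787 0.609
outer loop
vertex 2.602 -3.219 -2.339
vertex 3.295 -2.996 -1.939
vertex 2.559 -2.708 -1.685
endloop
endfacet
facet normal -0.743 -0.584 -0.327
outer loop
vertex 2.544 -2.759 -3.028
vertex 2.602 -3.219 -2.339
vertex 2.094 -2.562 -2.358
endloop
endfacet
facet normal -0.229 0.246 -0.942
outer loop
vertex 3.201 -2.252 -3.055
vertex 2.544 -2.759 -3.028
vertex 2.465 -1.964 -2.801
endloop
endfacet
facet normal 0.735 0.557 -0.387
outer loop
vertex 3.666 -2.398 -2.382
vertex 3.201 -2.252 -3.055
vertex 3.158 -1.741 -2.401
endloop
endfacet
facet normal 0.816 -0.082 0.572
outer loop
vertex 3.295 -2.996 -1.939
vertex 3.666 -2.398 -2.382
vertex 3.216 -2.201 -1.712
endloop
endfacet

endsolid


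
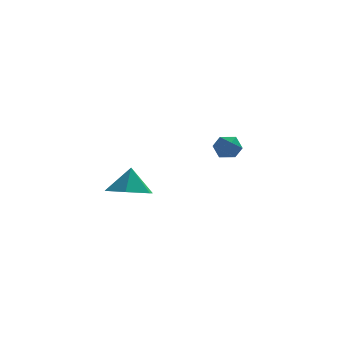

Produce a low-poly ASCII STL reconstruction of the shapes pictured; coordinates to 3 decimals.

solid 
facet normal -0.105 -0.337 -0.935
outer loop
vertex -1.295 -3.879 -0.534
vertex -2.0 -3.273 -0.673
vertex -1.116 -3.017 -0.865
endloop
endfacet
facet normal 0.855 0.021 0.517
outer loop
vertex -1.295 -3.879 -0.534
vertex -1.116 -3.017 -0.865
vertex -1.88 -2.887 0.393
endloop
endfacet
facet normal -0.105 -0.337 -0.935
outer loop
vertex -1.116 -3.017 -0.865
vertex -2.0 -3.273 -0.673
vertex -1.821 -2.411 -1.004
endloop
endfacet
facet normal 0.593 0.754 0.282
outer loop
vertex -1.116 -3.017 -0.865
vertex -1.821 -2.411 -1.004
vertex -1.88 -2.887 0.393
endloop
endfacet
facet normal -0.104 -0.338 -0.936
outer loop
vertex -1.821 -2.411 -1.004
vertex -2.0 -3.273 -0.673
vertex -2.705 -2.667 -0.813
endloop
endfacet
facet normal -0.203 0.930 0.308
outer loop
vertex -1.821 -2.411 -1.004
vertex -2.705 -2.667 -0.813
vertex -1.88 -2.887 0.393
endloop
endfacet
facet normal -0.105 -0.339 -0.935
outer loop
vertex -2.705 -2.667 -0.813
vertex -2.0 -3.273 -0.673
vertex -2.884 -3.528 -0.481
endloop
endfacet
facet normal -0.733 0.372 0.569
outer loop
vertex -2.705 -2.667 -0.813
vertex -2.884 -3.528 -0.481
vertex -1.88 -2.887 0.393
endloop
endfacet
facet normal -0.106 -0.338 -0.935
outer loop
vertex -2.884 -3.528 -0.481
vertex -2.0 -3.273 -0.673
vertex -2.179 -4.134 -0.342
endloop
endfacet
facet normal -0.470 -0.362 0.805
outer loop
vertex -2.884 -3.528 -0.481
vertex -2.179 -4.134 -0.342
vertex -1.88 -2.887 0.393
endloop
endfacet
facet normal -0.106 -0.338 -0.935
outer loop
vertex -2.179 -4.134 -0.342
vertex -2.0 -3.273 -0.673
vertex -1.295 -3.879 -0.534
endloop
endfacet
facet normal 0.324 -0.537 0.779
outer loop
vertex -2.179 -4.134 -0.342
vertex -1.295 -3.879 -0.534
vertex -1.88 -2.887 0.393
endloop
endfacet
facet normal -0.607 0.599 0.523
outer loop
vertex 2.191 2.128 0.003
vertex 1.681 1.836 -0.255
vertex 1.934 1.616 0.291
endloop
endfacet
facet normal 0.004 0.489 0.872
outer loop
vertex 2.191 2.128 0.003
vertex 1.934 1.616 0.291
vertex 2.571 1.677 0.254
endloop
endfacet
facet normal 0.540 0.708 0.455
outer loop
vertex 2.191 2.128 0.003
vertex 2.571 1.677 0.254
vertex 2.713 1.935 -0.316
endloop
endfacet
facet normal 0.259 0.954 -0.153
outer loop
vertex 2.191 2.128 0.003
vertex 2.713 1.935 -0.316
vertex 2.163 2.034 -0.631
endloop
endfacet
facet normal -0.451 0.886 -0.111
outer loop
vertex 2.191 2.128 0.003
vertex 2.163 2.034 -0.631
vertex 1.681 1.836 -0.255
endloop
endfacet
facet normal 0.077 -0.213 0.974
outer loop
vertex 2.571 1.677 0.254
vertex 1.934 1.616 0.291
vertex 2.297 1.106 0.151
endloop
endfacet
facet normal -0.912 -0.037 0.408
outer loop
vertex 1.934 1.616 0.291
vertex 1.681 1.836 -0.255
vertex 1.747 1.205 -0.164
endloop
endfacet
facet normal -0.659 0.428 -0.619
outer loop
vertex 1.681 1.836 -0.255
vertex 2.163 2.034 -0.631
vertex 1.889 1.463 -0.734
endloop
endfacet
facet normal 0.490 0.537 -0.687
outer loop
vertex 2.163 2.034 -0.631
vertex 2.713 1.935 -0.316
vertex 2.526 1.524 -0.771
endloop
endfacet
facet normal 0.944 0.142 0.299
outer loop
vertex 2.713 1.935 -0.316
vertex 2.571 1.677 0.254
vertex 2.779 1.304 -0.225
endloop
endfacet
facet normal -0.259 -0.954 0.153
outer loop
vertex 2.269 1.012 -0.483
vertex 2.297 1.106 0.151
vertex 1.747 1.205 -0.164
endloop
endfacet
facet normal -0.540 -0.708 -0.455
outer loop
vertex 2.269 1.012 -0.483
vertex 1.747 1.205 -0.164
vertex 1.889 1.463 -0.734
endloop
endfacet
facet normal -0.004 -0.489 -0.872
outer loop
vertex 2.269 1.012 -0.483
vertex 1.889 1.463 -0.734
vertex 2.526 1.524 -0.771
endloop
endfacet
facet normal 0.607 -0.599 -0.523
outer loop
vertex 2.269 1.012 -0.483
vertex 2.526 1.524 -0.771
vertex 2.779 1.304 -0.225
endloop
endfacet
facet normal 0.451 -0.886 0.111
outer loop
vertex 2.269 1.012 -0.483
vertex 2.779 1.304 -0.225
vertex 2.297 1.106 0.151
endloop
endfacet
facet normal -0.490 -0.537 0.687
outer loop
vertex 1.747 1.205 -0.164
vertex 2.297 1.106 0.151
vertex 1.934 1.616 0.291
endloop
endfacet
facet normal -0.944 -0.142 -0.299
outer loop
vertex 1.889 1.463 -0.734
vertex 1.747 1.205 -0.164
vertex 1.681 1.836 -0.255
endloop
endfacet
facet normal -0.077 0.213 -0.974
outer loop
vertex 2.526 1.524 -0.771
vertex 1.889 1.463 -0.734
vertex 2.163 2.034 -0.631
endloop
endfacet
facet normal 0.912 0.037 -0.408
outer loop
vertex 2.779 1.304 -0.225
vertex 2.526 1.524 -0.771
vertex 2.713 1.935 -0.316
endloop
endfacet
facet normal 0.659 -0.428 0.619
outer loop
vertex 2.297 1.106 0.151
vertex 2.779 1.304 -0.225
vertex 2.571 1.677 0.254
endloop
endfacet

endsolid


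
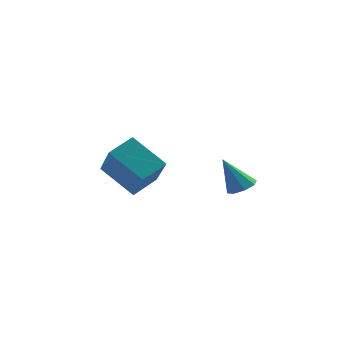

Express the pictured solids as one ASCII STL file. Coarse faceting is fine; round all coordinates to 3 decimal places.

solid 
facet normal -0.766 0.182 0.617
outer loop
vertex -3.877 -1.961 1.529
vertex -3.2 -1.035 2.096
vertex -4.679 -0.504 0.104
endloop
endfacet
facet normal -0.529 -0.724 -0.443
outer loop
vertex -3.24 -0.845 -1.056
vertex -3.877 -1.961 1.529
vertex -4.679 -0.504 0.104
endloop
endfacet
facet normal -0.766 0.182 0.617
outer loop
vertex -4.679 -0.504 0.104
vertex -3.2 -1.035 2.096
vertex -4.002 0.423 0.671
endloop
endfacet
facet normal -0.367 0.665 -0.650
outer loop
vertex -4.002 0.423 0.671
vertex -3.24 -0.845 -1.056
vertex -4.679 -0.504 0.104
endloop
endfacet
facet normal 0.366 -0.666 0.650
outer loop
vertex -3.877 -1.961 1.529
vertex -1.761 -1.376 0.936
vertex -3.2 -1.035 2.096
endloop
endfacet
facet normal -0.529 -0.724 -0.443
outer loop
vertex -2.438 -2.303 0.369
vertex -3.877 -1.961 1.529
vertex -3.24 -0.845 -1.056
endloop
endfacet
facet normal 0.366 -0.665 0.651
outer loop
vertex -2.438 -2.303 0.369
vertex -1.761 -1.376 0.936
vertex -3.877 -1.961 1.529
endloop
endfacet
facet normal 0.529 0.724 0.443
outer loop
vertex -3.2 -1.035 2.096
vertex -1.761 -1.376 0.936
vertex -4.002 0.423 0.671
endloop
endfacet
facet normal -0.366 0.666 -0.650
outer loop
vertex -2.563 0.081 -0.489
vertex -3.24 -0.845 -1.056
vertex -4.002 0.423 0.671
endloop
endfacet
facet normal 0.529 0.724 0.443
outer loop
vertex -4.002 0.423 0.671
vertex -1.761 -1.376 0.936
vertex -2.563 0.081 -0.489
endloop
endfacet
facet normal 0.766 -0.182 -0.617
outer loop
vertex -2.563 0.081 -0.489
vertex -2.438 -2.303 0.369
vertex -3.24 -0.845 -1.056
endloop
endfacet
facet normal 0.766 -0.182 -0.617
outer loop
vertex -1.761 -1.376 0.936
vertex -2.438 -2.303 0.369
vertex -2.563 0.081 -0.489
endloop
endfacet
facet normal 0.451 0.103 -0.887
outer loop
vertex 0.605 3.98 -1.629
vertex 0.053 3.708 -1.941
vertex 0.25 4.346 -1.767
endloop
endfacet
facet normal 0.397 0.635 0.663
outer loop
vertex 0.605 3.98 -1.629
vertex 0.25 4.346 -1.767
vertex -0.733 3.532 -0.399
endloop
endfacet
facet normal 0.453 0.102 -0.886
outer loop
vertex 0.25 4.346 -1.767
vertex 0.053 3.708 -1.941
vertex -0.22 4.339 -2.008
endloop
endfacet
facet normal -0.210 0.899 0.384
outer loop
vertex 0.25 4.346 -1.767
vertex -0.22 4.339 -2.008
vertex -0.733 3.532 -0.399
endloop
endfacet
facet normal 0.452 0.101 -0.886
outer loop
vertex -0.22 4.339 -2.008
vertex 0.053 3.708 -1.941
vertex -0.53 3.962 -2.209
endloop
endfacet
facet normal -0.786 0.615 0.058
outer loop
vertex -0.22 4.339 -2.008
vertex -0.53 3.962 -2.209
vertex -0.733 3.532 -0.399
endloop
endfacet
facet normal 0.452 0.102 -0.886
outer loop
vertex -0.53 3.962 -2.209
vertex 0.053 3.708 -1.941
vertex -0.499 3.436 -2.254
endloop
endfacet
facet normal -0.991 -0.048 -0.123
outer loop
vertex -0.53 3.962 -2.209
vertex -0.499 3.436 -2.254
vertex -0.733 3.532 -0.399
endloop
endfacet
facet normal 0.452 0.102 -0.886
outer loop
vertex -0.499 3.436 -2.254
vertex 0.053 3.708 -1.941
vertex -0.144 3.07 -2.115
endloop
endfacet
facet normal -0.707 -0.706 -0.053
outer loop
vertex -0.499 3.436 -2.254
vertex -0.144 3.07 -2.115
vertex -0.733 3.532 -0.399
endloop
endfacet
facet normal 0.453 0.102 -0.886
outer loop
vertex -0.144 3.07 -2.115
vertex 0.053 3.708 -1.941
vertex 0.326 3.078 -1.874
endloop
endfacet
facet normal -0.100 -0.969 0.227
outer loop
vertex -0.144 3.07 -2.115
vertex 0.326 3.078 -1.874
vertex -0.733 3.532 -0.399
endloop
endfacet
facet normal 0.452 0.101 -0.886
outer loop
vertex 0.326 3.078 -1.874
vertex 0.053 3.708 -1.941
vertex 0.636 3.455 -1.673
endloop
endfacet
facet normal 0.475 -0.685 0.552
outer loop
vertex 0.326 3.078 -1.874
vertex 0.636 3.455 -1.673
vertex -0.733 3.532 -0.399
endloop
endfacet
facet normal 0.451 0.101 -0.887
outer loop
vertex 0.636 3.455 -1.673
vertex 0.053 3.708 -1.941
vertex 0.605 3.98 -1.629
endloop
endfacet
facet normal 0.680 -0.021 0.732
outer loop
vertex 0.636 3.455 -1.673
vertex 0.605 3.98 -1.629
vertex -0.733 3.532 -0.399
endloop
endfacet

endsolid


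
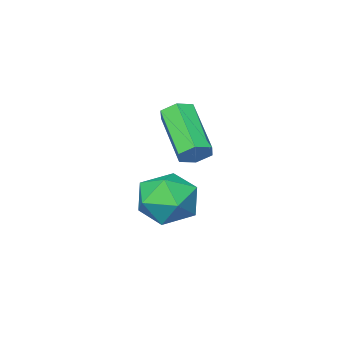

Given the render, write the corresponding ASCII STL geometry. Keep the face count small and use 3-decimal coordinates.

solid 
facet normal 0.173 0.878 -0.446
outer loop
vertex -2.228 0.194 -3.179
vertex -3.356 0.546 -2.923
vertex -2.462 0.768 -2.14
endloop
endfacet
facet normal 0.773 0.613 -0.165
outer loop
vertex -2.228 0.194 -3.179
vertex -2.462 0.768 -2.14
vertex -1.712 -0.181 -2.152
endloop
endfacet
facet normal 0.889 -0.028 -0.457
outer loop
vertex -2.228 0.194 -3.179
vertex -1.712 -0.181 -2.152
vertex -2.143 -0.988 -2.942
endloop
endfacet
facet normal 0.361 -0.158 -0.919
outer loop
vertex -2.228 0.194 -3.179
vertex -2.143 -0.988 -2.942
vertex -3.159 -0.539 -3.419
endloop
endfacet
facet normal -0.081 0.402 -0.912
outer loop
vertex -2.228 0.194 -3.179
vertex -3.159 -0.539 -3.419
vertex -3.356 0.546 -2.923
endloop
endfacet
facet normal 0.666 0.520 0.535
outer loop
vertex -1.712 -0.181 -2.152
vertex -2.462 0.768 -2.14
vertex -2.521 -0.061 -1.261
endloop
endfacet
facet normal -0.306 0.949 0.080
outer loop
vertex -2.462 0.768 -2.14
vertex -3.356 0.546 -2.923
vertex -3.537 0.388 -1.738
endloop
endfacet
facet normal -0.716 0.178 -0.675
outer loop
vertex -3.356 0.546 -2.923
vertex -3.159 -0.539 -3.419
vertex -3.968 -0.419 -2.528
endloop
endfacet
facet normal 0.001 -0.728 -0.686
outer loop
vertex -3.159 -0.539 -3.419
vertex -2.143 -0.988 -2.942
vertex -3.218 -1.368 -2.54
endloop
endfacet
facet normal 0.854 -0.516 0.062
outer loop
vertex -2.143 -0.988 -2.942
vertex -1.712 -0.181 -2.152
vertex -2.324 -1.146 -1.757
endloop
endfacet
facet normal -0.361 0.158 0.919
outer loop
vertex -3.452 -0.794 -1.501
vertex -2.521 -0.061 -1.261
vertex -3.537 0.388 -1.738
endloop
endfacet
facet normal -0.889 0.028 0.457
outer loop
vertex -3.452 -0.794 -1.501
vertex -3.537 0.388 -1.738
vertex -3.968 -0.419 -2.528
endloop
endfacet
facet normal -0.773 -0.613 0.165
outer loop
vertex -3.452 -0.794 -1.501
vertex -3.968 -0.419 -2.528
vertex -3.218 -1.368 -2.54
endloop
endfacet
facet normal -0.173 -0.878 0.446
outer loop
vertex -3.452 -0.794 -1.501
vertex -3.218 -1.368 -2.54
vertex -2.324 -1.146 -1.757
endloop
endfacet
facet normal 0.081 -0.402 0.912
outer loop
vertex -3.452 -0.794 -1.501
vertex -2.324 -1.146 -1.757
vertex -2.521 -0.061 -1.261
endloop
endfacet
facet normal -0.001 0.728 0.686
outer loop
vertex -3.537 0.388 -1.738
vertex -2.521 -0.061 -1.261
vertex -2.462 0.768 -2.14
endloop
endfacet
facet normal -0.854 0.516 -0.062
outer loop
vertex -3.968 -0.419 -2.528
vertex -3.537 0.388 -1.738
vertex -3.356 0.546 -2.923
endloop
endfacet
facet normal -0.666 -0.520 -0.535
outer loop
vertex -3.218 -1.368 -2.54
vertex -3.968 -0.419 -2.528
vertex -3.159 -0.539 -3.419
endloop
endfacet
facet normal 0.306 -0.949 -0.080
outer loop
vertex -2.324 -1.146 -1.757
vertex -3.218 -1.368 -2.54
vertex -2.143 -0.988 -2.942
endloop
endfacet
facet normal 0.716 -0.178 0.675
outer loop
vertex -2.521 -0.061 -1.261
vertex -2.324 -1.146 -1.757
vertex -1.712 -0.181 -2.152
endloop
endfacet
facet normal 0.255 0.787 -0.562
outer loop
vertex -2.511 1.609 0.835
vertex -2.753 1.318 0.318
vertex -3.125 1.695 0.677
endloop
endfacet
facet normal -0.119 0.601 0.790
outer loop
vertex -2.511 1.609 0.835
vertex -3.125 1.695 0.677
vertex -3.066 -0.108 2.058
endloop
endfacet
facet normal -0.118 0.601 0.790
outer loop
vertex -3.066 -0.108 2.058
vertex -3.125 1.695 0.677
vertex -3.68 -0.022 1.901
endloop
endfacet
facet normal -0.254 -0.788 0.561
outer loop
vertex -3.066 -0.108 2.058
vertex -3.68 -0.022 1.901
vertex -3.307 -0.398 1.542
endloop
endfacet
facet normal 0.255 0.787 -0.562
outer loop
vertex -3.125 1.695 0.677
vertex -2.753 1.318 0.318
vertex -3.367 1.405 0.161
endloop
endfacet
facet normal -0.890 0.418 0.183
outer loop
vertex -3.125 1.695 0.677
vertex -3.367 1.405 0.161
vertex -3.68 -0.022 1.901
endloop
endfacet
facet normal -0.890 0.418 0.182
outer loop
vertex -3.68 -0.022 1.901
vertex -3.367 1.405 0.161
vertex -3.922 -0.312 1.384
endloop
endfacet
facet normal -0.254 -0.788 0.561
outer loop
vertex -3.68 -0.022 1.901
vertex -3.922 -0.312 1.384
vertex -3.307 -0.398 1.542
endloop
endfacet
facet normal 0.255 0.787 -0.562
outer loop
vertex -3.367 1.405 0.161
vertex -2.753 1.318 0.318
vertex -2.994 1.028 -0.198
endloop
endfacet
facet normal -0.772 -0.184 -0.609
outer loop
vertex -3.367 1.405 0.161
vertex -2.994 1.028 -0.198
vertex -3.922 -0.312 1.384
endloop
endfacet
facet normal -0.772 -0.184 -0.609
outer loop
vertex -3.922 -0.312 1.384
vertex -2.994 1.028 -0.198
vertex -3.549 -0.689 1.025
endloop
endfacet
facet normal -0.254 -0.787 0.562
outer loop
vertex -3.922 -0.312 1.384
vertex -3.549 -0.689 1.025
vertex -3.307 -0.398 1.542
endloop
endfacet
facet normal 0.254 0.788 -0.561
outer loop
vertex -2.994 1.028 -0.198
vertex -2.753 1.318 0.318
vertex -2.38 0.942 -0.041
endloop
endfacet
facet normal 0.118 -0.601 -0.790
outer loop
vertex -2.994 1.028 -0.198
vertex -2.38 0.942 -0.041
vertex -3.549 -0.689 1.025
endloop
endfacet
facet normal 0.119 -0.602 -0.790
outer loop
vertex -3.549 -0.689 1.025
vertex -2.38 0.942 -0.041
vertex -2.935 -0.775 1.183
endloop
endfacet
facet normal -0.255 -0.787 0.562
outer loop
vertex -3.549 -0.689 1.025
vertex -2.935 -0.775 1.183
vertex -3.307 -0.398 1.542
endloop
endfacet
facet normal 0.254 0.788 -0.561
outer loop
vertex -2.38 0.942 -0.041
vertex -2.753 1.318 0.318
vertex -2.138 1.232 0.476
endloop
endfacet
facet normal 0.890 -0.418 -0.182
outer loop
vertex -2.38 0.942 -0.041
vertex -2.138 1.232 0.476
vertex -2.935 -0.775 1.183
endloop
endfacet
facet normal 0.890 -0.418 -0.183
outer loop
vertex -2.935 -0.775 1.183
vertex -2.138 1.232 0.476
vertex -2.693 -0.485 1.699
endloop
endfacet
facet normal -0.255 -0.787 0.562
outer loop
vertex -2.935 -0.775 1.183
vertex -2.693 -0.485 1.699
vertex -3.307 -0.398 1.542
endloop
endfacet
facet normal 0.254 0.787 -0.562
outer loop
vertex -2.138 1.232 0.476
vertex -2.753 1.318 0.318
vertex -2.511 1.609 0.835
endloop
endfacet
facet normal 0.772 0.184 0.609
outer loop
vertex -2.138 1.232 0.476
vertex -2.511 1.609 0.835
vertex -2.693 -0.485 1.699
endloop
endfacet
facet normal 0.772 0.184 0.609
outer loop
vertex -2.693 -0.485 1.699
vertex -2.511 1.609 0.835
vertex -3.066 -0.108 2.058
endloop
endfacet
facet normal -0.255 -0.787 0.562
outer loop
vertex -2.693 -0.485 1.699
vertex -3.066 -0.108 2.058
vertex -3.307 -0.398 1.542
endloop
endfacet

endsolid


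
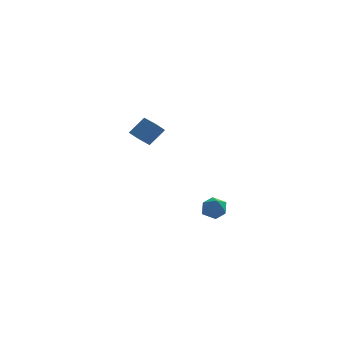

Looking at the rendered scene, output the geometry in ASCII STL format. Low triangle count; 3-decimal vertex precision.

solid 
facet normal -0.988 0.148 0.044
outer loop
vertex 0.331 -3.252 0.774
vertex 0.207 -3.991 0.468
vertex 0.258 -3.888 1.269
endloop
endfacet
facet normal -0.654 0.510 0.558
outer loop
vertex 0.331 -3.252 0.774
vertex 0.258 -3.888 1.269
vertex 0.821 -3.324 1.414
endloop
endfacet
facet normal -0.186 0.950 0.249
outer loop
vertex 0.331 -3.252 0.774
vertex 0.821 -3.324 1.414
vertex 1.118 -3.079 0.701
endloop
endfacet
facet normal -0.231 0.859 -0.456
outer loop
vertex 0.331 -3.252 0.774
vertex 1.118 -3.079 0.701
vertex 0.739 -3.491 0.117
endloop
endfacet
facet normal -0.726 0.363 -0.583
outer loop
vertex 0.331 -3.252 0.774
vertex 0.739 -3.491 0.117
vertex 0.207 -3.991 0.468
endloop
endfacet
facet normal -0.289 0.042 0.956
outer loop
vertex 0.821 -3.324 1.414
vertex 0.258 -3.888 1.269
vertex 1.001 -4.109 1.503
endloop
endfacet
facet normal -0.829 -0.545 0.123
outer loop
vertex 0.258 -3.888 1.269
vertex 0.207 -3.991 0.468
vertex 0.622 -4.521 0.919
endloop
endfacet
facet normal -0.406 -0.194 -0.893
outer loop
vertex 0.207 -3.991 0.468
vertex 0.739 -3.491 0.117
vertex 0.919 -4.276 0.206
endloop
endfacet
facet normal 0.397 0.608 -0.687
outer loop
vertex 0.739 -3.491 0.117
vertex 1.118 -3.079 0.701
vertex 1.482 -3.712 0.351
endloop
endfacet
facet normal 0.470 0.756 0.456
outer loop
vertex 1.118 -3.079 0.701
vertex 0.821 -3.324 1.414
vertex 1.533 -3.609 1.152
endloop
endfacet
facet normal 0.231 -0.859 0.456
outer loop
vertex 1.409 -4.348 0.846
vertex 1.001 -4.109 1.503
vertex 0.622 -4.521 0.919
endloop
endfacet
facet normal 0.186 -0.950 -0.249
outer loop
vertex 1.409 -4.348 0.846
vertex 0.622 -4.521 0.919
vertex 0.919 -4.276 0.206
endloop
endfacet
facet normal 0.654 -0.510 -0.558
outer loop
vertex 1.409 -4.348 0.846
vertex 0.919 -4.276 0.206
vertex 1.482 -3.712 0.351
endloop
endfacet
facet normal 0.988 -0.148 -0.044
outer loop
vertex 1.409 -4.348 0.846
vertex 1.482 -3.712 0.351
vertex 1.533 -3.609 1.152
endloop
endfacet
facet normal 0.726 -0.363 0.583
outer loop
vertex 1.409 -4.348 0.846
vertex 1.533 -3.609 1.152
vertex 1.001 -4.109 1.503
endloop
endfacet
facet normal -0.397 -0.608 0.687
outer loop
vertex 0.622 -4.521 0.919
vertex 1.001 -4.109 1.503
vertex 0.258 -3.888 1.269
endloop
endfacet
facet normal -0.470 -0.756 -0.456
outer loop
vertex 0.919 -4.276 0.206
vertex 0.622 -4.521 0.919
vertex 0.207 -3.991 0.468
endloop
endfacet
facet normal 0.289 -0.042 -0.956
outer loop
vertex 1.482 -3.712 0.351
vertex 0.919 -4.276 0.206
vertex 0.739 -3.491 0.117
endloop
endfacet
facet normal 0.829 0.545 -0.123
outer loop
vertex 1.533 -3.609 1.152
vertex 1.482 -3.712 0.351
vertex 1.118 -3.079 0.701
endloop
endfacet
facet normal 0.406 0.194 0.893
outer loop
vertex 1.001 -4.109 1.503
vertex 1.533 -3.609 1.152
vertex 0.821 -3.324 1.414
endloop
endfacet
facet normal -0.637 -0.292 -0.714
outer loop
vertex -2.851 2.902 3.448
vertex -3.472 4.065 3.526
vertex -2.325 3.224 2.847
endloop
endfacet
facet normal 0.471 -0.880 -0.060
outer loop
vertex -1.428 3.635 3.854
vertex -2.851 2.902 3.448
vertex -2.325 3.224 2.847
endloop
endfacet
facet normal -0.637 -0.292 -0.714
outer loop
vertex -2.325 3.224 2.847
vertex -3.472 4.065 3.526
vertex -2.946 4.386 2.926
endloop
endfacet
facet normal 0.611 0.374 -0.697
outer loop
vertex -2.946 4.386 2.926
vertex -1.428 3.635 3.854
vertex -2.325 3.224 2.847
endloop
endfacet
facet normal -0.612 -0.373 0.697
outer loop
vertex -2.851 2.902 3.448
vertex -2.575 4.476 4.533
vertex -3.472 4.065 3.526
endloop
endfacet
facet normal 0.470 -0.881 -0.059
outer loop
vertex -1.954 3.314 4.454
vertex -2.851 2.902 3.448
vertex -1.428 3.635 3.854
endloop
endfacet
facet normal -0.611 -0.374 0.698
outer loop
vertex -1.954 3.314 4.454
vertex -2.575 4.476 4.533
vertex -2.851 2.902 3.448
endloop
endfacet
facet normal -0.470 0.881 0.059
outer loop
vertex -3.472 4.065 3.526
vertex -2.575 4.476 4.533
vertex -2.946 4.386 2.926
endloop
endfacet
facet normal 0.611 0.373 -0.698
outer loop
vertex -2.049 4.798 3.932
vertex -1.428 3.635 3.854
vertex -2.946 4.386 2.926
endloop
endfacet
facet normal -0.471 0.880 0.059
outer loop
vertex -2.946 4.386 2.926
vertex -2.575 4.476 4.533
vertex -2.049 4.798 3.932
endloop
endfacet
facet normal 0.636 0.292 0.714
outer loop
vertex -2.049 4.798 3.932
vertex -1.954 3.314 4.454
vertex -1.428 3.635 3.854
endloop
endfacet
facet normal 0.637 0.292 0.714
outer loop
vertex -2.575 4.476 4.533
vertex -1.954 3.314 4.454
vertex -2.049 4.798 3.932
endloop
endfacet

endsolid


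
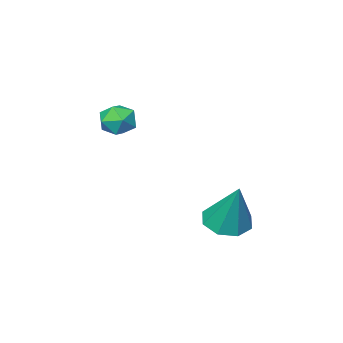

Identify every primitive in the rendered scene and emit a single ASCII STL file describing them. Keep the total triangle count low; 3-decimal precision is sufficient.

solid 
facet normal -0.113 -0.431 -0.895
outer loop
vertex 0.11 1.063 -1.078
vertex -0.579 0.686 -0.809
vertex -0.412 1.41 -1.179
endloop
endfacet
facet normal 0.560 0.827 -0.055
outer loop
vertex 0.11 1.063 -1.078
vertex -0.412 1.41 -1.179
vertex -0.361 1.514 0.909
endloop
endfacet
facet normal -0.112 -0.431 -0.895
outer loop
vertex -0.412 1.41 -1.179
vertex -0.579 0.686 -0.809
vertex -1.032 1.333 -1.064
endloop
endfacet
facet normal -0.132 0.990 -0.046
outer loop
vertex -0.412 1.41 -1.179
vertex -1.032 1.333 -1.064
vertex -0.361 1.514 0.909
endloop
endfacet
facet normal -0.113 -0.432 -0.895
outer loop
vertex -1.032 1.333 -1.064
vertex -0.579 0.686 -0.809
vertex -1.386 0.877 -0.799
endloop
endfacet
facet normal -0.722 0.667 0.184
outer loop
vertex -1.032 1.333 -1.064
vertex -1.386 0.877 -0.799
vertex -0.361 1.514 0.909
endloop
endfacet
facet normal -0.113 -0.432 -0.895
outer loop
vertex -1.386 0.877 -0.799
vertex -0.579 0.686 -0.809
vertex -1.267 0.309 -0.54
endloop
endfacet
facet normal -0.864 0.047 0.501
outer loop
vertex -1.386 0.877 -0.799
vertex -1.267 0.309 -0.54
vertex -0.361 1.514 0.909
endloop
endfacet
facet normal -0.114 -0.431 -0.895
outer loop
vertex -1.267 0.309 -0.54
vertex -0.579 0.686 -0.809
vertex -0.745 -0.038 -0.439
endloop
endfacet
facet normal -0.476 -0.507 0.719
outer loop
vertex -1.267 0.309 -0.54
vertex -0.745 -0.038 -0.439
vertex -0.361 1.514 0.909
endloop
endfacet
facet normal -0.114 -0.431 -0.895
outer loop
vertex -0.745 -0.038 -0.439
vertex -0.579 0.686 -0.809
vertex -0.125 0.039 -0.555
endloop
endfacet
facet normal 0.216 -0.670 0.710
outer loop
vertex -0.745 -0.038 -0.439
vertex -0.125 0.039 -0.555
vertex -0.361 1.514 0.909
endloop
endfacet
facet normal -0.113 -0.431 -0.895
outer loop
vertex -0.125 0.039 -0.555
vertex -0.579 0.686 -0.809
vertex 0.229 0.495 -0.819
endloop
endfacet
facet normal 0.806 -0.347 0.480
outer loop
vertex -0.125 0.039 -0.555
vertex 0.229 0.495 -0.819
vertex -0.361 1.514 0.909
endloop
endfacet
facet normal -0.113 -0.432 -0.895
outer loop
vertex 0.229 0.495 -0.819
vertex -0.579 0.686 -0.809
vertex 0.11 1.063 -1.078
endloop
endfacet
facet normal 0.948 0.273 0.163
outer loop
vertex 0.229 0.495 -0.819
vertex 0.11 1.063 -1.078
vertex -0.361 1.514 0.909
endloop
endfacet
facet normal -0.322 -0.005 0.947
outer loop
vertex 0.387 -2.782 3.054
vertex 0.425 -3.486 3.063
vertex 0.983 -3.101 3.255
endloop
endfacet
facet normal 0.044 0.591 0.806
outer loop
vertex 0.387 -2.782 3.054
vertex 0.983 -3.101 3.255
vertex 1.01 -2.534 2.838
endloop
endfacet
facet normal -0.277 0.924 0.263
outer loop
vertex 0.387 -2.782 3.054
vertex 1.01 -2.534 2.838
vertex 0.469 -2.568 2.388
endloop
endfacet
facet normal -0.843 0.534 0.068
outer loop
vertex 0.387 -2.782 3.054
vertex 0.469 -2.568 2.388
vertex 0.107 -3.157 2.527
endloop
endfacet
facet normal -0.870 -0.041 0.491
outer loop
vertex 0.387 -2.782 3.054
vertex 0.107 -3.157 2.527
vertex 0.425 -3.486 3.063
endloop
endfacet
facet normal 0.698 0.403 0.593
outer loop
vertex 1.01 -2.534 2.838
vertex 0.983 -3.101 3.255
vertex 1.433 -3.083 2.713
endloop
endfacet
facet normal 0.106 -0.562 0.820
outer loop
vertex 0.983 -3.101 3.255
vertex 0.425 -3.486 3.063
vertex 1.071 -3.672 2.852
endloop
endfacet
facet normal -0.780 -0.620 0.082
outer loop
vertex 0.425 -3.486 3.063
vertex 0.107 -3.157 2.527
vertex 0.53 -3.706 2.402
endloop
endfacet
facet normal -0.736 0.311 -0.601
outer loop
vertex 0.107 -3.157 2.527
vertex 0.469 -2.568 2.388
vertex 0.557 -3.139 1.985
endloop
endfacet
facet normal 0.178 0.942 -0.285
outer loop
vertex 0.469 -2.568 2.388
vertex 1.01 -2.534 2.838
vertex 1.115 -2.754 2.177
endloop
endfacet
facet normal 0.843 -0.534 -0.068
outer loop
vertex 1.153 -3.458 2.186
vertex 1.433 -3.083 2.713
vertex 1.071 -3.672 2.852
endloop
endfacet
facet normal 0.277 -0.924 -0.263
outer loop
vertex 1.153 -3.458 2.186
vertex 1.071 -3.672 2.852
vertex 0.53 -3.706 2.402
endloop
endfacet
facet normal -0.044 -0.591 -0.806
outer loop
vertex 1.153 -3.458 2.186
vertex 0.53 -3.706 2.402
vertex 0.557 -3.139 1.985
endloop
endfacet
facet normal 0.322 0.005 -0.947
outer loop
vertex 1.153 -3.458 2.186
vertex 0.557 -3.139 1.985
vertex 1.115 -2.754 2.177
endloop
endfacet
facet normal 0.870 0.041 -0.491
outer loop
vertex 1.153 -3.458 2.186
vertex 1.115 -2.754 2.177
vertex 1.433 -3.083 2.713
endloop
endfacet
facet normal 0.736 -0.311 0.601
outer loop
vertex 1.071 -3.672 2.852
vertex 1.433 -3.083 2.713
vertex 0.983 -3.101 3.255
endloop
endfacet
facet normal -0.178 -0.942 0.285
outer loop
vertex 0.53 -3.706 2.402
vertex 1.071 -3.672 2.852
vertex 0.425 -3.486 3.063
endloop
endfacet
facet normal -0.698 -0.403 -0.593
outer loop
vertex 0.557 -3.139 1.985
vertex 0.53 -3.706 2.402
vertex 0.107 -3.157 2.527
endloop
endfacet
facet normal -0.106 0.562 -0.820
outer loop
vertex 1.115 -2.754 2.177
vertex 0.557 -3.139 1.985
vertex 0.469 -2.568 2.388
endloop
endfacet
facet normal 0.780 0.620 -0.082
outer loop
vertex 1.433 -3.083 2.713
vertex 1.115 -2.754 2.177
vertex 1.01 -2.534 2.838
endloop
endfacet

endsolid


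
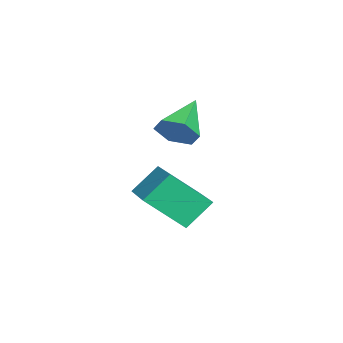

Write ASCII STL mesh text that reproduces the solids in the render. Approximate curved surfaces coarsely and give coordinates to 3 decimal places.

solid 
facet normal 0.813 -0.289 -0.506
outer loop
vertex -2.484 3.824 0.323
vertex -3.031 3.475 -0.357
vertex -2.74 4.368 -0.399
endloop
endfacet
facet normal 0.178 0.815 0.551
outer loop
vertex -2.484 3.824 0.323
vertex -2.74 4.368 -0.399
vertex -4.689 4.065 0.677
endloop
endfacet
facet normal 0.812 -0.289 -0.507
outer loop
vertex -2.74 4.368 -0.399
vertex -3.031 3.475 -0.357
vertex -3.288 4.019 -1.079
endloop
endfacet
facet normal -0.281 0.927 -0.249
outer loop
vertex -2.74 4.368 -0.399
vertex -3.288 4.019 -1.079
vertex -4.689 4.065 0.677
endloop
endfacet
facet normal 0.812 -0.289 -0.507
outer loop
vertex -3.288 4.019 -1.079
vertex -3.031 3.475 -0.357
vertex -3.579 3.126 -1.036
endloop
endfacet
facet normal -0.760 0.218 -0.612
outer loop
vertex -3.288 4.019 -1.079
vertex -3.579 3.126 -1.036
vertex -4.689 4.065 0.677
endloop
endfacet
facet normal 0.812 -0.289 -0.507
outer loop
vertex -3.579 3.126 -1.036
vertex -3.031 3.475 -0.357
vertex -3.322 2.582 -0.314
endloop
endfacet
facet normal -0.780 -0.601 -0.176
outer loop
vertex -3.579 3.126 -1.036
vertex -3.322 2.582 -0.314
vertex -4.689 4.065 0.677
endloop
endfacet
facet normal 0.813 -0.289 -0.505
outer loop
vertex -3.322 2.582 -0.314
vertex -3.031 3.475 -0.357
vertex -2.775 2.931 0.366
endloop
endfacet
facet normal -0.321 -0.713 0.624
outer loop
vertex -3.322 2.582 -0.314
vertex -2.775 2.931 0.366
vertex -4.689 4.065 0.677
endloop
endfacet
facet normal 0.813 -0.289 -0.505
outer loop
vertex -2.775 2.931 0.366
vertex -3.031 3.475 -0.357
vertex -2.484 3.824 0.323
endloop
endfacet
facet normal 0.158 -0.004 0.987
outer loop
vertex -2.775 2.931 0.366
vertex -2.484 3.824 0.323
vertex -4.689 4.065 0.677
endloop
endfacet
facet normal -0.926 -0.286 -0.246
outer loop
vertex -0.566 2.053 -2.329
vertex -1.127 2.963 -1.277
vertex -0.671 3.573 -3.7
endloop
endfacet
facet normal 0.374 -0.607 -0.701
outer loop
vertex 1.347 4.197 -3.163
vertex -0.566 2.053 -2.329
vertex -0.671 3.573 -3.7
endloop
endfacet
facet normal -0.926 -0.287 -0.246
outer loop
vertex -0.671 3.573 -3.7
vertex -1.127 2.963 -1.277
vertex -1.233 4.483 -2.648
endloop
endfacet
facet normal -0.051 0.742 -0.669
outer loop
vertex -1.233 4.483 -2.648
vertex 1.347 4.197 -3.163
vertex -0.671 3.573 -3.7
endloop
endfacet
facet normal 0.051 -0.742 0.669
outer loop
vertex -0.566 2.053 -2.329
vertex 0.891 3.587 -0.74
vertex -1.127 2.963 -1.277
endloop
endfacet
facet normal 0.374 -0.607 -0.701
outer loop
vertex 1.453 2.677 -1.792
vertex -0.566 2.053 -2.329
vertex 1.347 4.197 -3.163
endloop
endfacet
facet normal 0.051 -0.742 0.669
outer loop
vertex 1.453 2.677 -1.792
vertex 0.891 3.587 -0.74
vertex -0.566 2.053 -2.329
endloop
endfacet
facet normal -0.374 0.607 0.701
outer loop
vertex -1.127 2.963 -1.277
vertex 0.891 3.587 -0.74
vertex -1.233 4.483 -2.648
endloop
endfacet
facet normal -0.051 0.742 -0.669
outer loop
vertex 0.786 5.107 -2.111
vertex 1.347 4.197 -3.163
vertex -1.233 4.483 -2.648
endloop
endfacet
facet normal -0.374 0.607 0.701
outer loop
vertex -1.233 4.483 -2.648
vertex 0.891 3.587 -0.74
vertex 0.786 5.107 -2.111
endloop
endfacet
facet normal 0.926 0.286 0.246
outer loop
vertex 0.786 5.107 -2.111
vertex 1.453 2.677 -1.792
vertex 1.347 4.197 -3.163
endloop
endfacet
facet normal 0.926 0.286 0.247
outer loop
vertex 0.891 3.587 -0.74
vertex 1.453 2.677 -1.792
vertex 0.786 5.107 -2.111
endloop
endfacet

endsolid


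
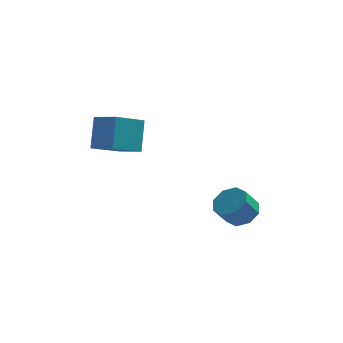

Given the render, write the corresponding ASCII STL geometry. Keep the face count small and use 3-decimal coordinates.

solid 
facet normal -0.757 0.561 -0.336
outer loop
vertex -4.639 0.292 3.896
vertex -3.243 1.603 2.94
vertex -4.733 -0.872 2.163
endloop
endfacet
facet normal -0.652 -0.612 0.447
outer loop
vertex -3.477 -1.803 2.72
vertex -4.639 0.292 3.896
vertex -4.733 -0.872 2.163
endloop
endfacet
facet normal -0.757 0.561 -0.335
outer loop
vertex -4.733 -0.872 2.163
vertex -3.243 1.603 2.94
vertex -3.338 0.439 1.207
endloop
endfacet
facet normal -0.045 -0.557 -0.829
outer loop
vertex -3.338 0.439 1.207
vertex -3.477 -1.803 2.72
vertex -4.733 -0.872 2.163
endloop
endfacet
facet normal 0.045 0.557 0.829
outer loop
vertex -4.639 0.292 3.896
vertex -1.987 0.672 3.497
vertex -3.243 1.603 2.94
endloop
endfacet
facet normal -0.652 -0.613 0.447
outer loop
vertex -3.382 -0.639 4.453
vertex -4.639 0.292 3.896
vertex -3.477 -1.803 2.72
endloop
endfacet
facet normal 0.045 0.557 0.829
outer loop
vertex -3.382 -0.639 4.453
vertex -1.987 0.672 3.497
vertex -4.639 0.292 3.896
endloop
endfacet
facet normal 0.652 0.612 -0.447
outer loop
vertex -3.243 1.603 2.94
vertex -1.987 0.672 3.497
vertex -3.338 0.439 1.207
endloop
endfacet
facet normal -0.045 -0.557 -0.829
outer loop
vertex -2.081 -0.492 1.764
vertex -3.477 -1.803 2.72
vertex -3.338 0.439 1.207
endloop
endfacet
facet normal 0.652 0.613 -0.447
outer loop
vertex -3.338 0.439 1.207
vertex -1.987 0.672 3.497
vertex -2.081 -0.492 1.764
endloop
endfacet
facet normal 0.757 -0.561 0.335
outer loop
vertex -2.081 -0.492 1.764
vertex -3.382 -0.639 4.453
vertex -3.477 -1.803 2.72
endloop
endfacet
facet normal 0.757 -0.561 0.336
outer loop
vertex -1.987 0.672 3.497
vertex -3.382 -0.639 4.453
vertex -2.081 -0.492 1.764
endloop
endfacet
facet normal 0.472 0.350 -0.809
outer loop
vertex 4.176 0.123 -2.435
vertex 3.314 -0.114 -3.041
vertex 3.638 0.749 -2.478
endloop
endfacet
facet normal 0.595 0.551 0.585
outer loop
vertex 4.176 0.123 -2.435
vertex 3.638 0.749 -2.478
vertex 3.488 -0.388 -1.254
endloop
endfacet
facet normal 0.594 0.552 0.585
outer loop
vertex 3.488 -0.388 -1.254
vertex 3.638 0.749 -2.478
vertex 2.949 0.238 -1.297
endloop
endfacet
facet normal -0.471 -0.350 0.809
outer loop
vertex 3.488 -0.388 -1.254
vertex 2.949 0.238 -1.297
vertex 2.626 -0.626 -1.859
endloop
endfacet
facet normal 0.472 0.350 -0.809
outer loop
vertex 3.638 0.749 -2.478
vertex 3.314 -0.114 -3.041
vertex 2.91 0.869 -2.851
endloop
endfacet
facet normal -0.041 0.925 0.377
outer loop
vertex 3.638 0.749 -2.478
vertex 2.91 0.869 -2.851
vertex 2.949 0.238 -1.297
endloop
endfacet
facet normal -0.040 0.925 0.377
outer loop
vertex 2.949 0.238 -1.297
vertex 2.91 0.869 -2.851
vertex 2.221 0.358 -1.669
endloop
endfacet
facet normal -0.471 -0.350 0.809
outer loop
vertex 2.949 0.238 -1.297
vertex 2.221 0.358 -1.669
vertex 2.626 -0.626 -1.859
endloop
endfacet
facet normal 0.471 0.350 -0.810
outer loop
vertex 2.91 0.869 -2.851
vertex 3.314 -0.114 -3.041
vertex 2.419 0.413 -3.334
endloop
endfacet
facet normal -0.651 0.757 -0.052
outer loop
vertex 2.91 0.869 -2.851
vertex 2.419 0.413 -3.334
vertex 2.221 0.358 -1.669
endloop
endfacet
facet normal -0.652 0.756 -0.053
outer loop
vertex 2.221 0.358 -1.669
vertex 2.419 0.413 -3.334
vertex 1.73 -0.099 -2.153
endloop
endfacet
facet normal -0.472 -0.350 0.809
outer loop
vertex 2.221 0.358 -1.669
vertex 1.73 -0.099 -2.153
vertex 2.626 -0.626 -1.859
endloop
endfacet
facet normal 0.471 0.350 -0.809
outer loop
vertex 2.419 0.413 -3.334
vertex 3.314 -0.114 -3.041
vertex 2.452 -0.352 -3.646
endloop
endfacet
facet normal -0.881 0.146 -0.451
outer loop
vertex 2.419 0.413 -3.334
vertex 2.452 -0.352 -3.646
vertex 1.73 -0.099 -2.153
endloop
endfacet
facet normal -0.881 0.145 -0.451
outer loop
vertex 1.73 -0.099 -2.153
vertex 2.452 -0.352 -3.646
vertex 1.764 -0.863 -2.465
endloop
endfacet
facet normal -0.472 -0.351 0.809
outer loop
vertex 1.73 -0.099 -2.153
vertex 1.764 -0.863 -2.465
vertex 2.626 -0.626 -1.859
endloop
endfacet
facet normal 0.471 0.350 -0.809
outer loop
vertex 2.452 -0.352 -3.646
vertex 3.314 -0.114 -3.041
vertex 2.991 -0.978 -3.603
endloop
endfacet
facet normal -0.594 -0.552 -0.585
outer loop
vertex 2.452 -0.352 -3.646
vertex 2.991 -0.978 -3.603
vertex 1.764 -0.863 -2.465
endloop
endfacet
facet normal -0.595 -0.551 -0.585
outer loop
vertex 1.764 -0.863 -2.465
vertex 2.991 -0.978 -3.603
vertex 2.302 -1.489 -2.422
endloop
endfacet
facet normal -0.472 -0.350 0.809
outer loop
vertex 1.764 -0.863 -2.465
vertex 2.302 -1.489 -2.422
vertex 2.626 -0.626 -1.859
endloop
endfacet
facet normal 0.471 0.350 -0.809
outer loop
vertex 2.991 -0.978 -3.603
vertex 3.314 -0.114 -3.041
vertex 3.719 -1.098 -3.231
endloop
endfacet
facet normal 0.040 -0.925 -0.377
outer loop
vertex 2.991 -0.978 -3.603
vertex 3.719 -1.098 -3.231
vertex 2.302 -1.489 -2.422
endloop
endfacet
facet normal 0.040 -0.926 -0.377
outer loop
vertex 2.302 -1.489 -2.422
vertex 3.719 -1.098 -3.231
vertex 3.03 -1.609 -2.049
endloop
endfacet
facet normal -0.472 -0.350 0.809
outer loop
vertex 2.302 -1.489 -2.422
vertex 3.03 -1.609 -2.049
vertex 2.626 -0.626 -1.859
endloop
endfacet
facet normal 0.472 0.350 -0.809
outer loop
vertex 3.719 -1.098 -3.231
vertex 3.314 -0.114 -3.041
vertex 4.21 -0.641 -2.747
endloop
endfacet
facet normal 0.652 -0.756 0.053
outer loop
vertex 3.719 -1.098 -3.231
vertex 4.21 -0.641 -2.747
vertex 3.03 -1.609 -2.049
endloop
endfacet
facet normal 0.652 -0.757 0.052
outer loop
vertex 3.03 -1.609 -2.049
vertex 4.21 -0.641 -2.747
vertex 3.521 -1.153 -1.566
endloop
endfacet
facet normal -0.471 -0.350 0.810
outer loop
vertex 3.03 -1.609 -2.049
vertex 3.521 -1.153 -1.566
vertex 2.626 -0.626 -1.859
endloop
endfacet
facet normal 0.472 0.351 -0.809
outer loop
vertex 4.21 -0.641 -2.747
vertex 3.314 -0.114 -3.041
vertex 4.176 0.123 -2.435
endloop
endfacet
facet normal 0.881 -0.145 0.451
outer loop
vertex 4.21 -0.641 -2.747
vertex 4.176 0.123 -2.435
vertex 3.521 -1.153 -1.566
endloop
endfacet
facet normal 0.881 -0.146 0.450
outer loop
vertex 3.521 -1.153 -1.566
vertex 4.176 0.123 -2.435
vertex 3.488 -0.388 -1.254
endloop
endfacet
facet normal -0.471 -0.350 0.809
outer loop
vertex 3.521 -1.153 -1.566
vertex 3.488 -0.388 -1.254
vertex 2.626 -0.626 -1.859
endloop
endfacet

endsolid
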